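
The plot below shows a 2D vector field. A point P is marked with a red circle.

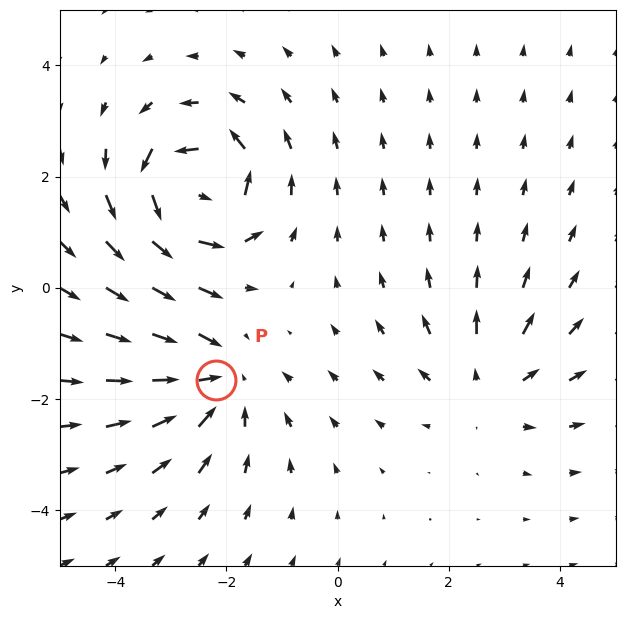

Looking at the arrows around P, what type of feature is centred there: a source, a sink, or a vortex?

At P (-2.2, -1.7) the arrows converge inward. Divergence about -3, curl ≈0 — negative divergence with near-zero curl is a sink.

sink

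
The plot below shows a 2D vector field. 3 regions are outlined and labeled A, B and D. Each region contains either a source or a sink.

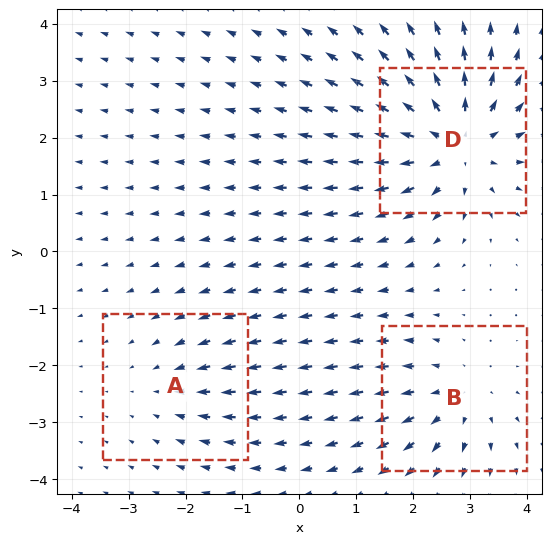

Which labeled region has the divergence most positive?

Divergence at each region's feature centre — A: about -2, B: about +3, D: about +5. Region D is most positive.

D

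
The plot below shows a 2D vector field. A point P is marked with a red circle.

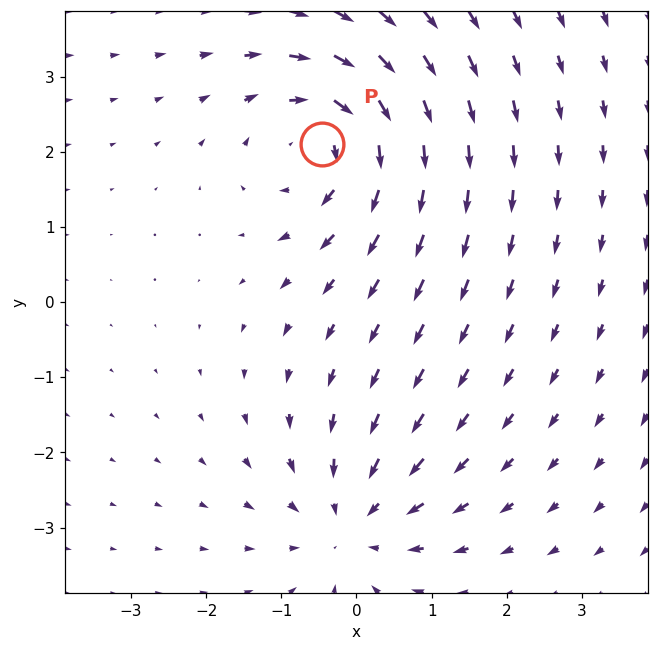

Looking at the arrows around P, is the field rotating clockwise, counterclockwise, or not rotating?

clockwise

Near P at (-0.5, 2.1) the arrows circulate clockwise. The curl (z-component) there is about -4; negative curl means clockwise rotation.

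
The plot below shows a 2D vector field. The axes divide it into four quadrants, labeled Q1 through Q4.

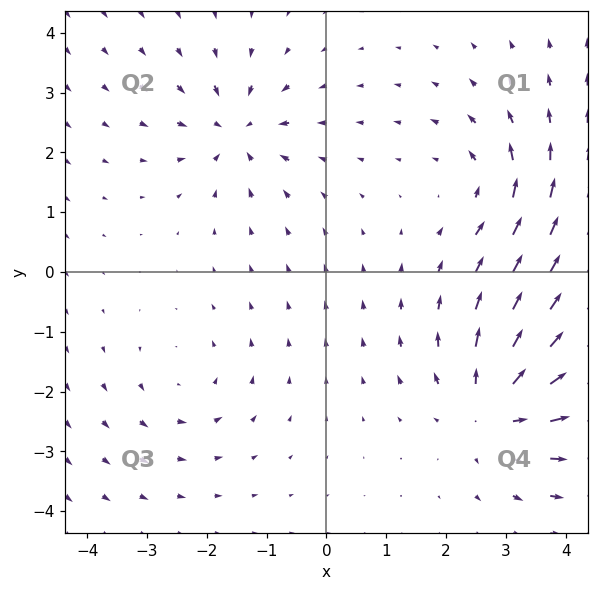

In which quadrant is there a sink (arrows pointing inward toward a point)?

The sink sits at approximately (-1.5, 2.4), which lies in quadrant Q2. The divergence there is about -5, negative as expected for a sink.

Q2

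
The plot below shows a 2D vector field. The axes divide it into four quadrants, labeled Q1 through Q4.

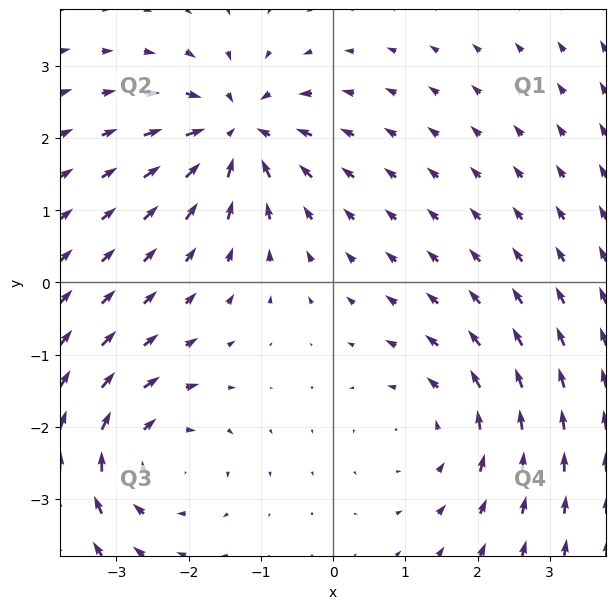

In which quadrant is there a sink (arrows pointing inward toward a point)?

Q2

The sink sits at approximately (-1.3, 2.1), which lies in quadrant Q2. The divergence there is about -5, negative as expected for a sink.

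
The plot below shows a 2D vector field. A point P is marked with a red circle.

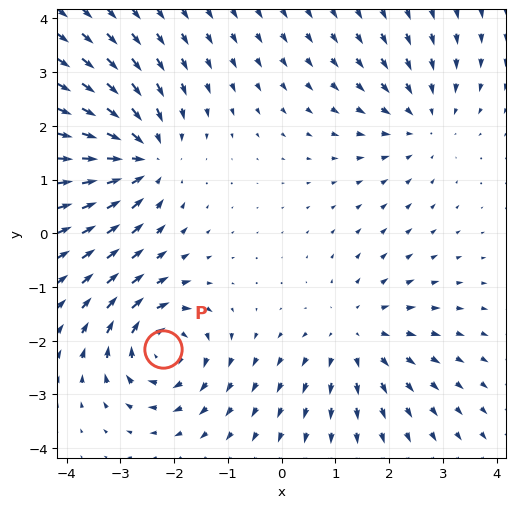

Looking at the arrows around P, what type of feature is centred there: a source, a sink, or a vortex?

vortex

At P (-2.2, -2.2) the arrows circulate clockwise. Divergence ≈0, curl about -5 — near-zero divergence with nonzero curl is a vortex.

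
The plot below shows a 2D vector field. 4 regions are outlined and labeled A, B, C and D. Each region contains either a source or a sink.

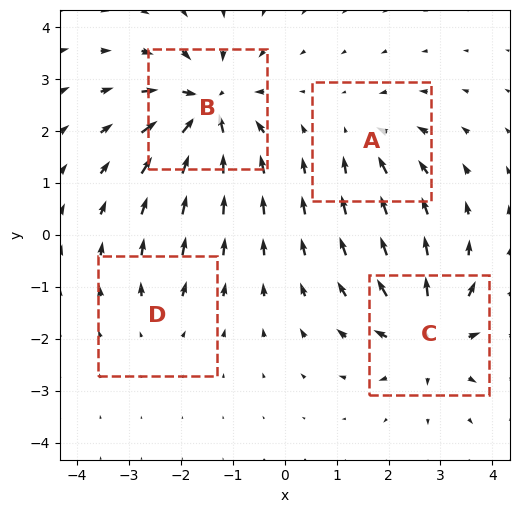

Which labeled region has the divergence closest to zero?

D

Divergence at each region's feature centre — A: about -4, B: about -8, C: about +6, D: about +3. Region D is closest to zero.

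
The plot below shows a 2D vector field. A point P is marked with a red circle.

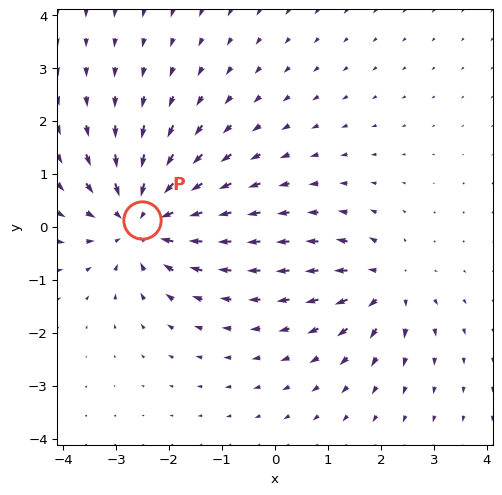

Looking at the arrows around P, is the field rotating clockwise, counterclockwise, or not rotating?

Near P at (-2.5, 0.1) the arrows show no circulation. The curl there is ≈0.

not rotating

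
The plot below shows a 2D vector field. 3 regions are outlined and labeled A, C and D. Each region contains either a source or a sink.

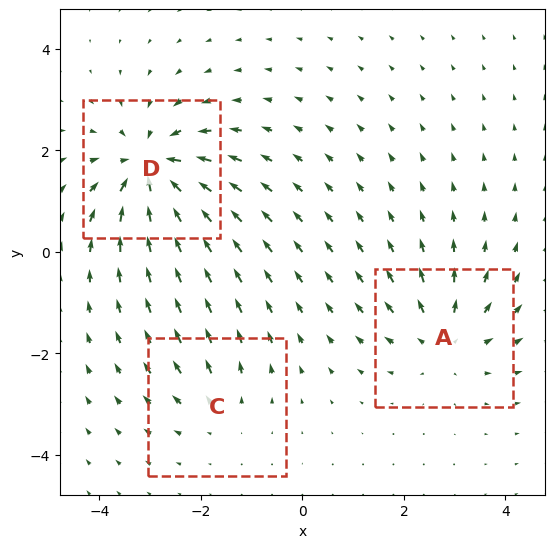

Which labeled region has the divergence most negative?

Divergence at each region's feature centre — A: about +3, C: about +2, D: about -5. Region D is most negative.

D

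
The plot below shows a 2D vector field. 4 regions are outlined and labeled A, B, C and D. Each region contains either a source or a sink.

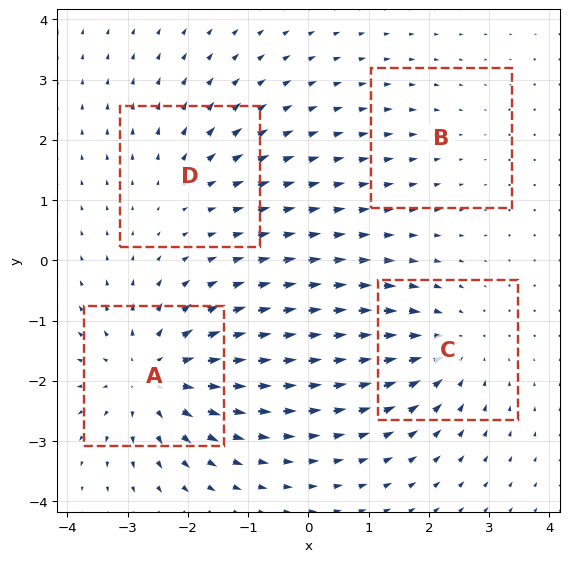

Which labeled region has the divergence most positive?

A

Divergence at each region's feature centre — A: about +6, B: about -2, C: about -4, D: about +3. Region A is most positive.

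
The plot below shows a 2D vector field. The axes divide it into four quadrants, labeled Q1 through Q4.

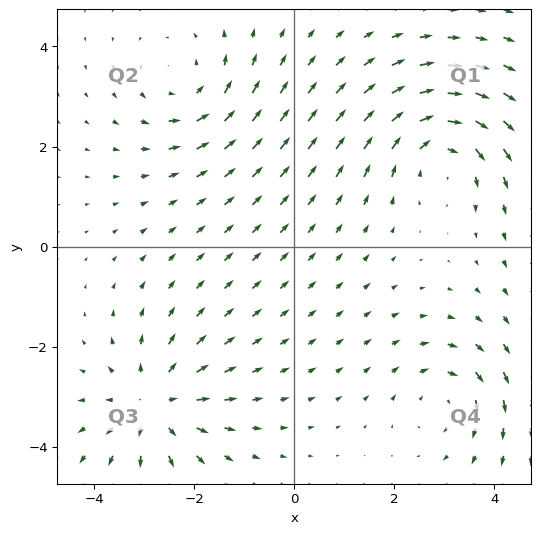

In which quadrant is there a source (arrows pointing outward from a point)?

The source sits at approximately (-2.8, -3.2), which lies in quadrant Q3. The divergence there is about +4, positive as expected for a source.

Q3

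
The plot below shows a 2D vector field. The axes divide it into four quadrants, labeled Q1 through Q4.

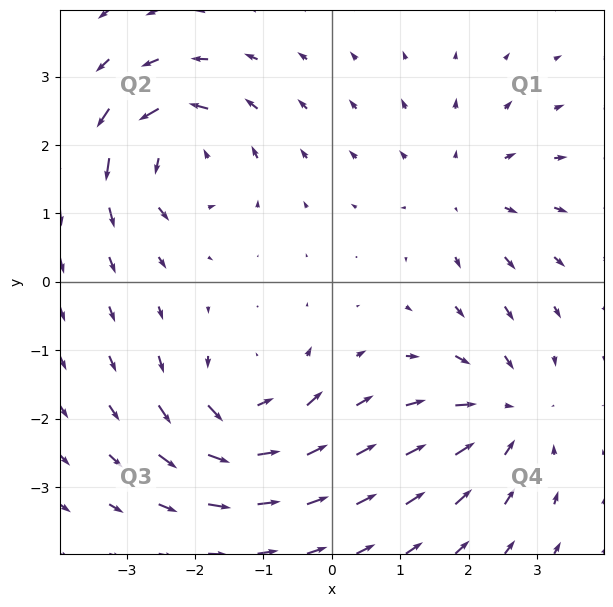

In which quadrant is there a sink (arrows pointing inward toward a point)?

The sink sits at approximately (2.6, -1.9), which lies in quadrant Q4. The divergence there is about -4, negative as expected for a sink.

Q4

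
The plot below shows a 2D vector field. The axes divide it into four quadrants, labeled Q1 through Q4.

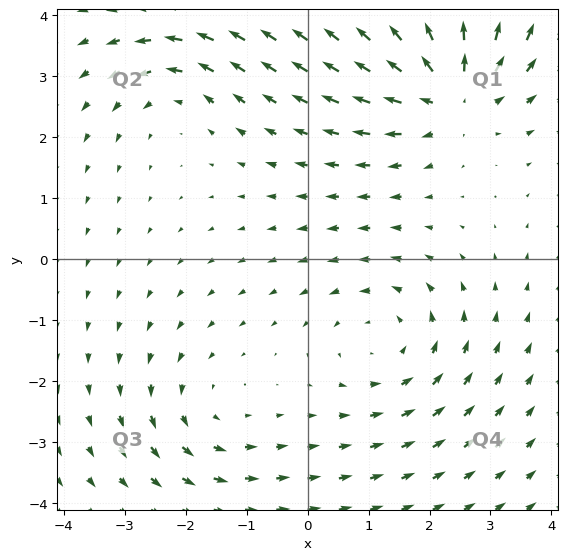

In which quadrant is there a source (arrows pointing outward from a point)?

The source sits at approximately (2.4, 2.7), which lies in quadrant Q1. The divergence there is about +5, positive as expected for a source.

Q1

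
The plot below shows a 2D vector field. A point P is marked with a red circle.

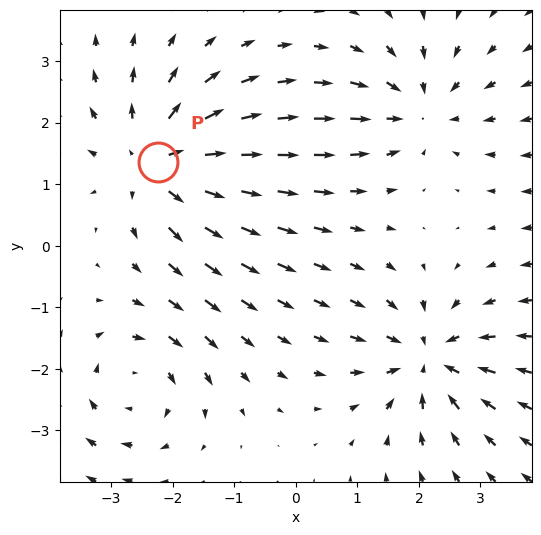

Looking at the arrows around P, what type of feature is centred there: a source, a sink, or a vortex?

At P (-2.2, 1.4) the arrows spread outward. Divergence about +4, curl ≈0 — positive divergence with near-zero curl is a source.

source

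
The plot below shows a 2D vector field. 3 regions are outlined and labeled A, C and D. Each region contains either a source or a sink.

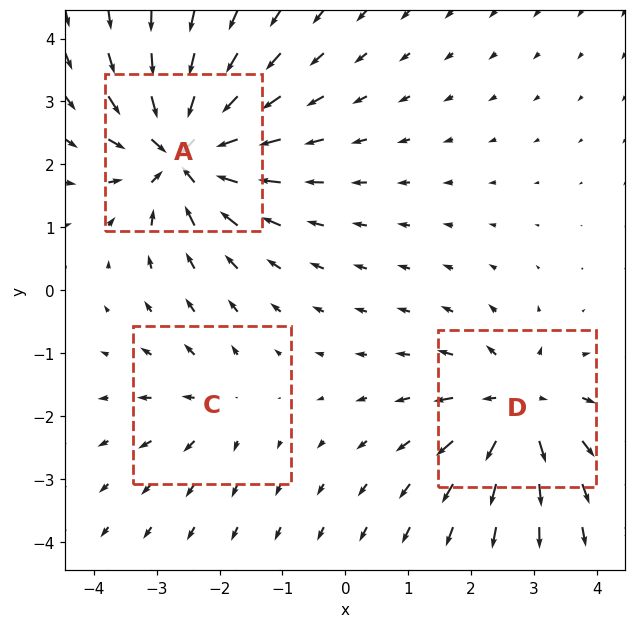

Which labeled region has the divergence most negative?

A

Divergence at each region's feature centre — A: about -6, C: about +2, D: about +4. Region A is most negative.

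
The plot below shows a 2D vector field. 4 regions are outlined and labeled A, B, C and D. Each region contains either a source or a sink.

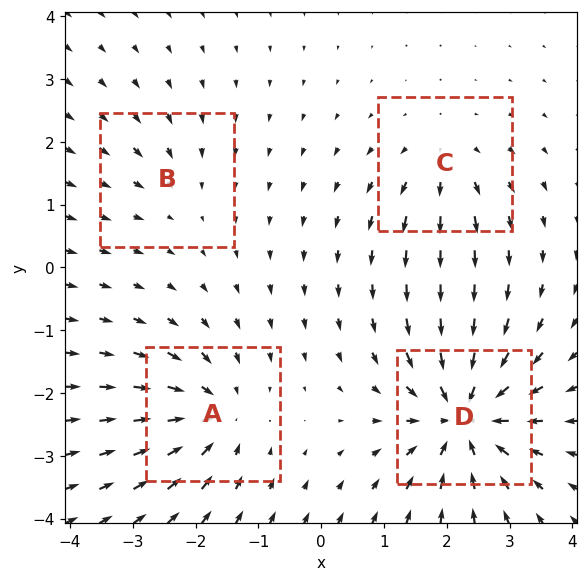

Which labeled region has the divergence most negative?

D

Divergence at each region's feature centre — A: about -6, B: about -2, C: about +4, D: about -9. Region D is most negative.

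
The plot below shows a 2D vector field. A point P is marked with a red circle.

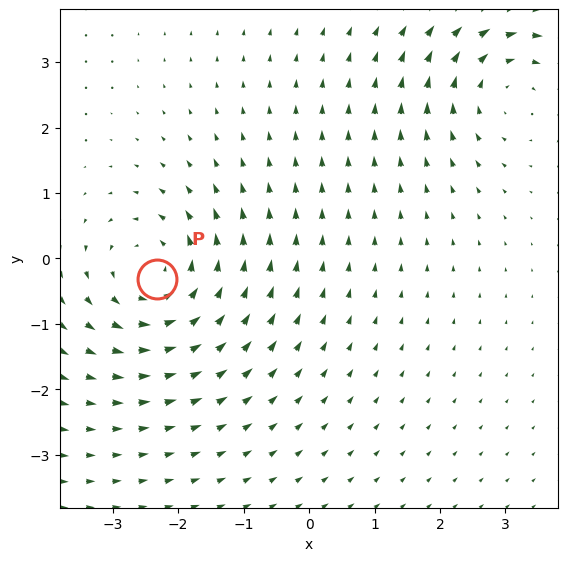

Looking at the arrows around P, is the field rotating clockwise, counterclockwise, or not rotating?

Near P at (-2.3, -0.3) the arrows circulate counterclockwise. The curl (z-component) there is about +4; positive curl means counterclockwise rotation.

counterclockwise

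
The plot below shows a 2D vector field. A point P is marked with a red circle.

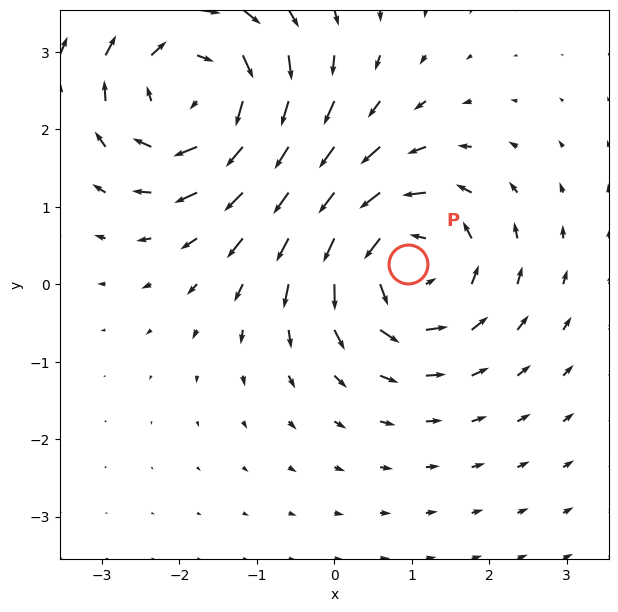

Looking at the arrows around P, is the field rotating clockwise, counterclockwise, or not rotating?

Near P at (0.9, 0.3) the arrows circulate counterclockwise. The curl (z-component) there is about +4; positive curl means counterclockwise rotation.

counterclockwise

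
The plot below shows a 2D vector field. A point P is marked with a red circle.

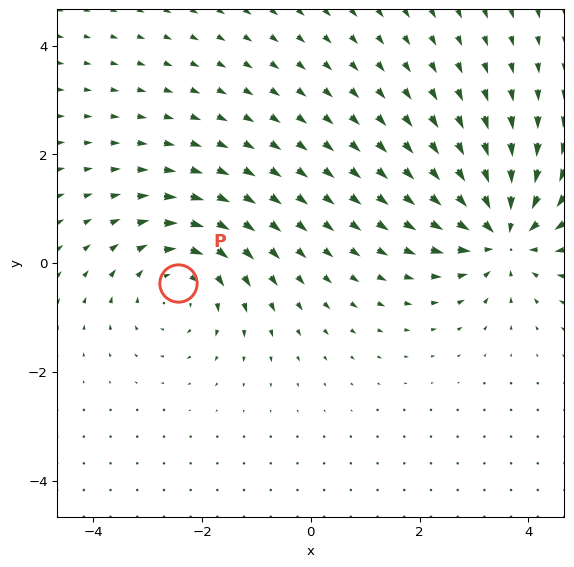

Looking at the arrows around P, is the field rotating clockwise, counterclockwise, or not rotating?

Near P at (-2.4, -0.4) the arrows circulate clockwise. The curl (z-component) there is about -3; negative curl means clockwise rotation.

clockwise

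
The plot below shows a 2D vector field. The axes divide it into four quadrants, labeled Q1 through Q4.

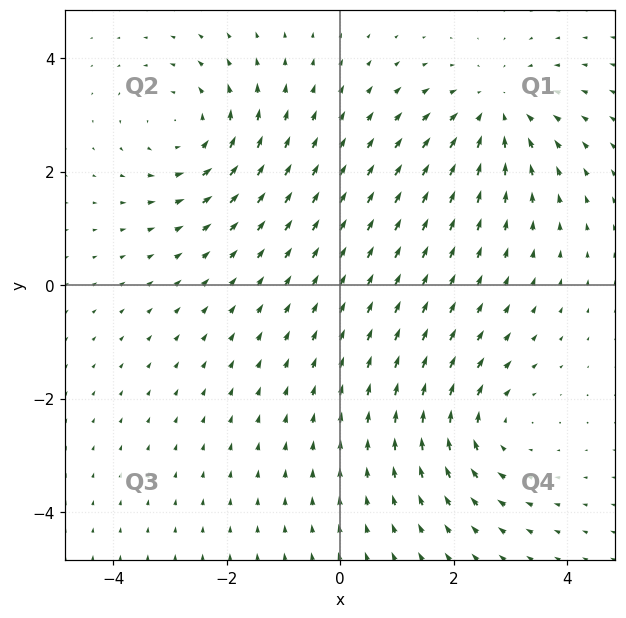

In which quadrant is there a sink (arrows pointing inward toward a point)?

The sink sits at approximately (2.7, 3.1), which lies in quadrant Q1. The divergence there is about -4, negative as expected for a sink.

Q1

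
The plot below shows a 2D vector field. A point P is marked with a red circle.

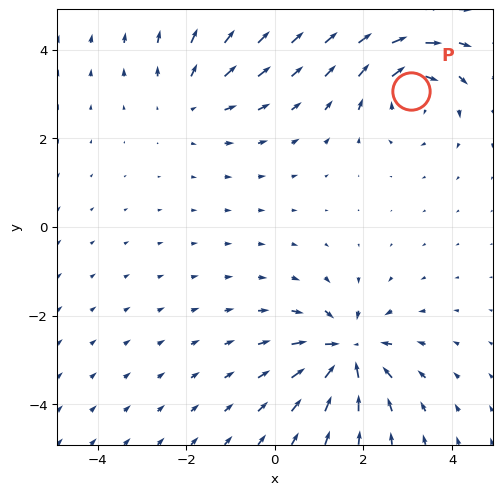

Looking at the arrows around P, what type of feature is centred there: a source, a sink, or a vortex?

At P (3.1, 3.1) the arrows circulate clockwise. Divergence ≈0, curl about -5 — near-zero divergence with nonzero curl is a vortex.

vortex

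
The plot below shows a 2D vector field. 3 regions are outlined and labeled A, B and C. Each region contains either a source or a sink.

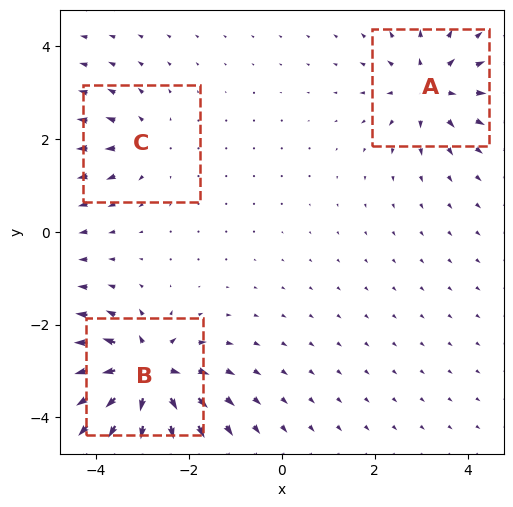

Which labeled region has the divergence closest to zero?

C

Divergence at each region's feature centre — A: about +4, B: about +6, C: about +3. Region C is closest to zero.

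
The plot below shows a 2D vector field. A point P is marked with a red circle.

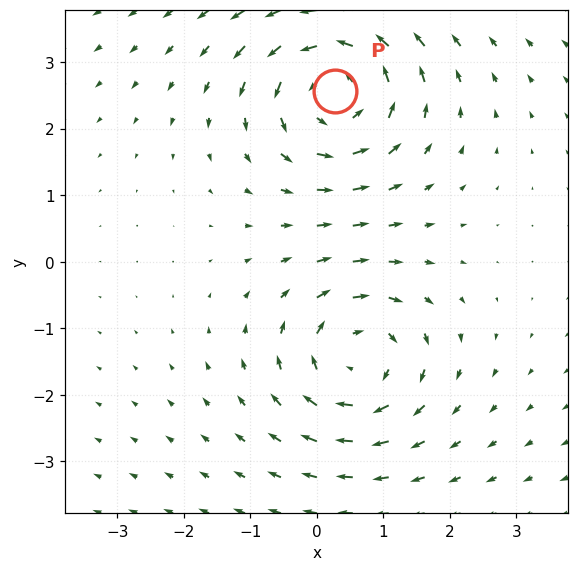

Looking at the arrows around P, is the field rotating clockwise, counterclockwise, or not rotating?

Near P at (0.3, 2.6) the arrows circulate counterclockwise. The curl (z-component) there is about +5; positive curl means counterclockwise rotation.

counterclockwise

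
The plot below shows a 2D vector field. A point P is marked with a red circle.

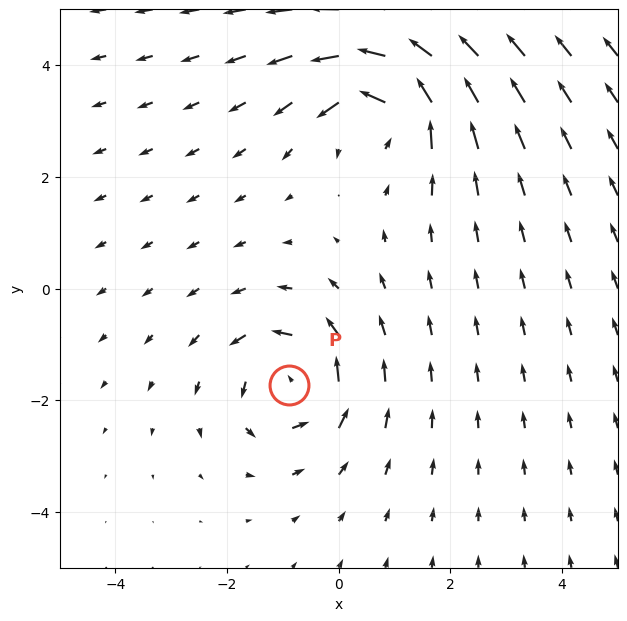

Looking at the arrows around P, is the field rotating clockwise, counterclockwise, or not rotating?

counterclockwise

Near P at (-0.9, -1.7) the arrows circulate counterclockwise. The curl (z-component) there is about +4; positive curl means counterclockwise rotation.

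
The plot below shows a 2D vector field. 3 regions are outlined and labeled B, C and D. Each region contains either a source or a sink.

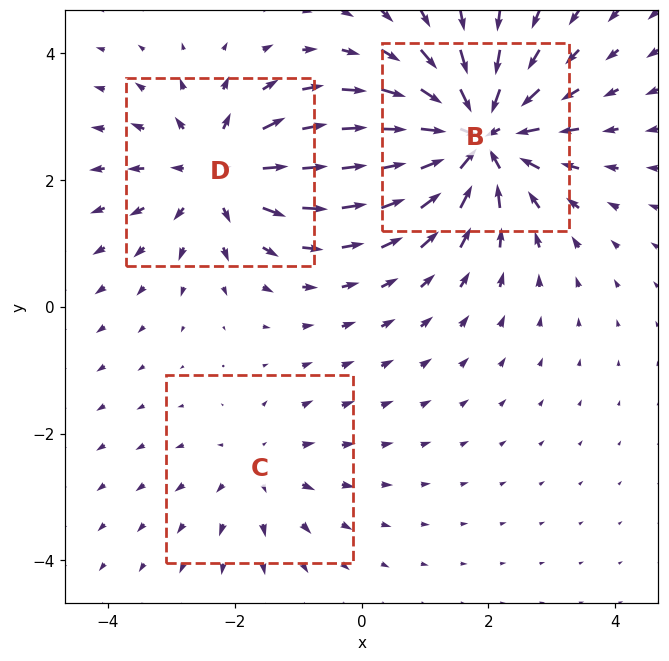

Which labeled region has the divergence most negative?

Divergence at each region's feature centre — B: about -5, C: about +2, D: about +4. Region B is most negative.

B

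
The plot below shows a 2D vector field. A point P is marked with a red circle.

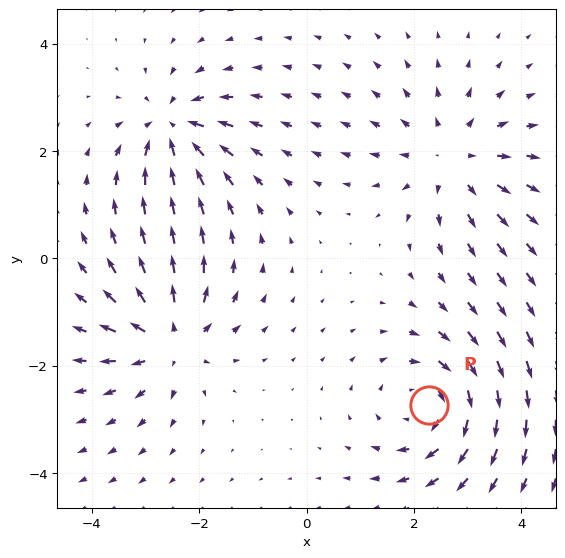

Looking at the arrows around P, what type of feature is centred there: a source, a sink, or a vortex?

At P (2.3, -2.7) the arrows circulate clockwise. Divergence ≈0, curl about -3 — near-zero divergence with nonzero curl is a vortex.

vortex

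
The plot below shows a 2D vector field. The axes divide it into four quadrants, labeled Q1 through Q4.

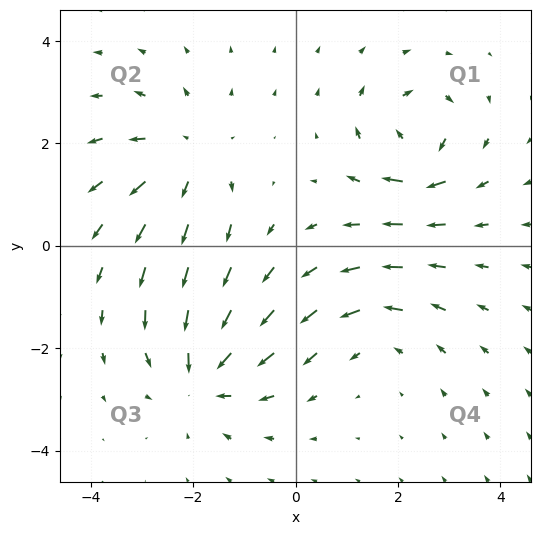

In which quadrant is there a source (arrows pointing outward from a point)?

Q2

The source sits at approximately (-2.1, 1.7), which lies in quadrant Q2. The divergence there is about +3, positive as expected for a source.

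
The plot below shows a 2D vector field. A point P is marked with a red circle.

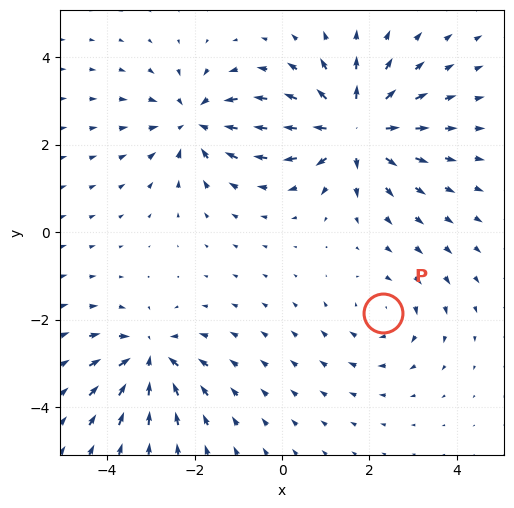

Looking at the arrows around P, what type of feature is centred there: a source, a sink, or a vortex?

At P (2.3, -1.9) the arrows circulate clockwise. Divergence ≈0, curl about -2 — near-zero divergence with nonzero curl is a vortex.

vortex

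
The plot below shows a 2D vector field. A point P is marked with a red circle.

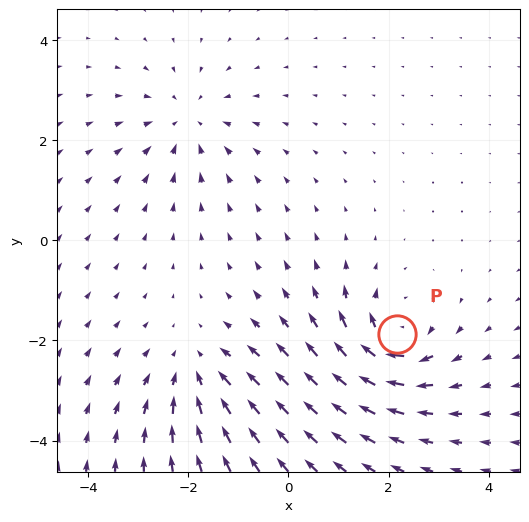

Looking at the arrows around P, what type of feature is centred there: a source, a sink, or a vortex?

At P (2.2, -1.9) the arrows circulate clockwise. Divergence ≈0, curl about -6 — near-zero divergence with nonzero curl is a vortex.

vortex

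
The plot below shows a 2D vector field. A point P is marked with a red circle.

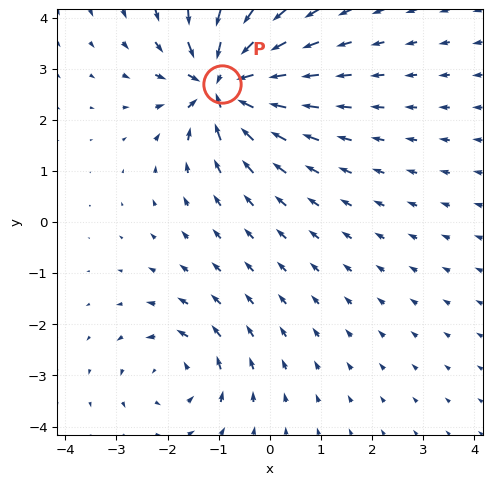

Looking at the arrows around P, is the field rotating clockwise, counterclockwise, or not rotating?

Near P at (-0.9, 2.7) the arrows show no circulation. The curl there is ≈0.

not rotating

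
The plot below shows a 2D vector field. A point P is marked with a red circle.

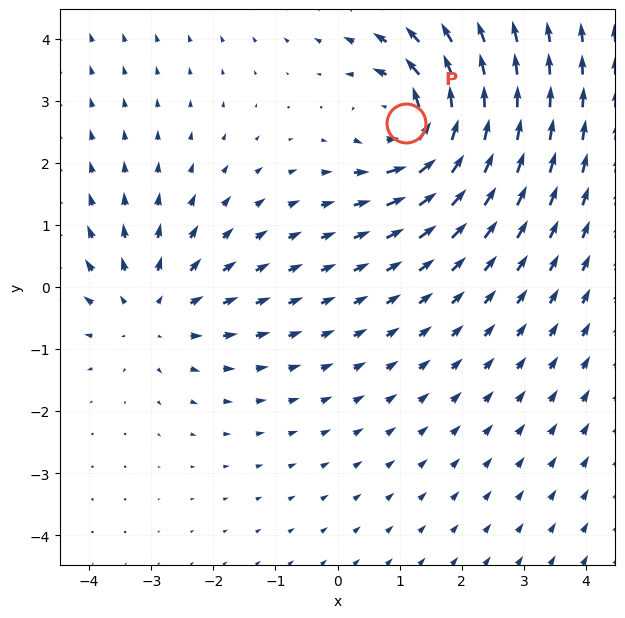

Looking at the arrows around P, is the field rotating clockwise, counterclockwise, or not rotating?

Near P at (1.1, 2.6) the arrows circulate counterclockwise. The curl (z-component) there is about +6; positive curl means counterclockwise rotation.

counterclockwise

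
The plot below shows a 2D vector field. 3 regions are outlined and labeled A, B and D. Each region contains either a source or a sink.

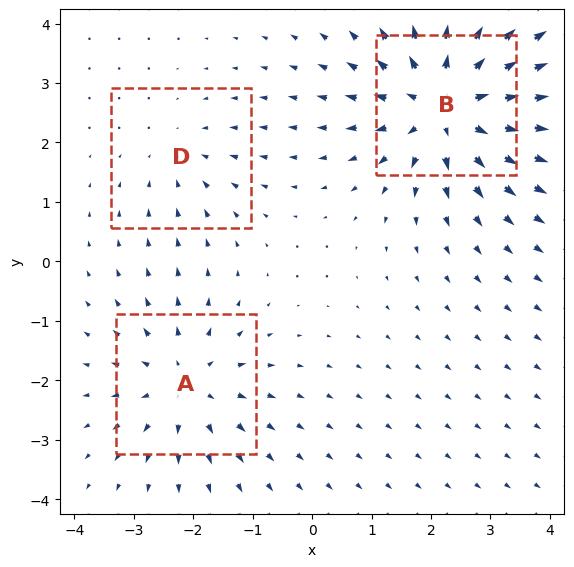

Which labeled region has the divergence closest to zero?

D

Divergence at each region's feature centre — A: about +3, B: about +5, D: about -2. Region D is closest to zero.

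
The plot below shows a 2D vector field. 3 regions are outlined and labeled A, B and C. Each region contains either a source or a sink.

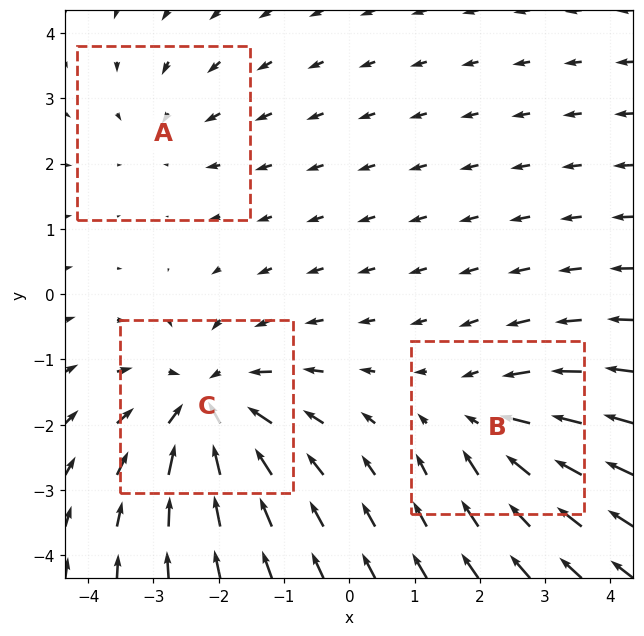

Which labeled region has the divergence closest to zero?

A

Divergence at each region's feature centre — A: about -2, B: about -3, C: about -4. Region A is closest to zero.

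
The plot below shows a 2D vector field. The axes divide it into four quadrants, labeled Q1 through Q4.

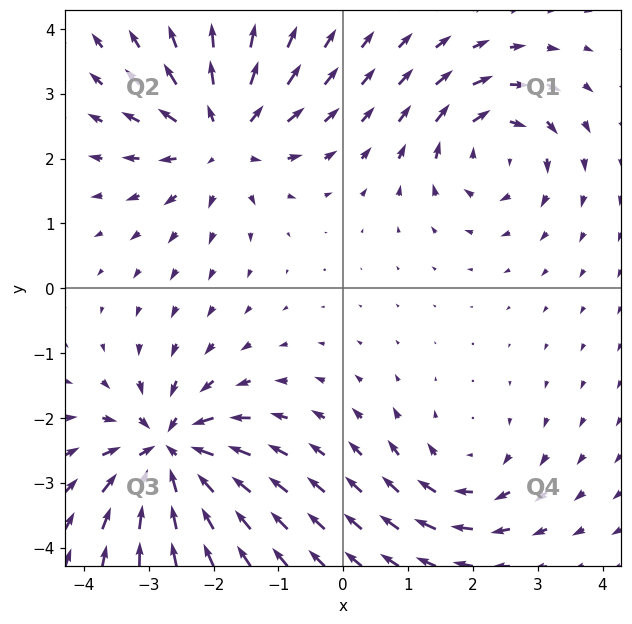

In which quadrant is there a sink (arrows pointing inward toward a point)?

Q3

The sink sits at approximately (-2.7, -2.5), which lies in quadrant Q3. The divergence there is about -6, negative as expected for a sink.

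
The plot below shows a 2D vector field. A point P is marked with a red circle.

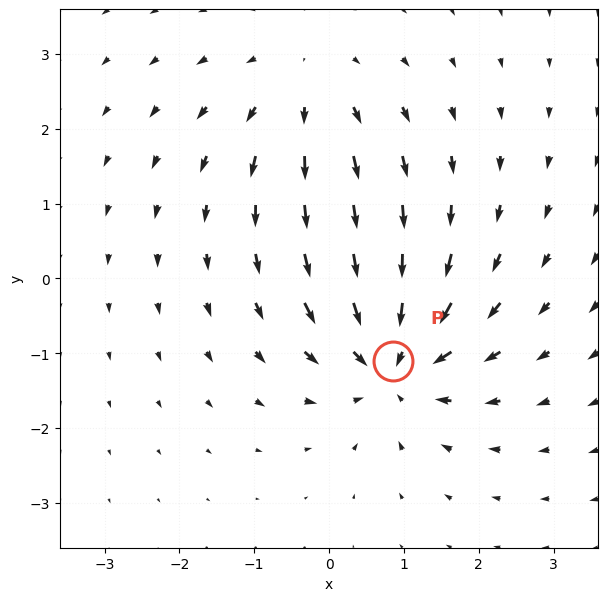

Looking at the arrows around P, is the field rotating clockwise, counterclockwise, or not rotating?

not rotating

Near P at (0.9, -1.1) the arrows show no circulation. The curl there is ≈0.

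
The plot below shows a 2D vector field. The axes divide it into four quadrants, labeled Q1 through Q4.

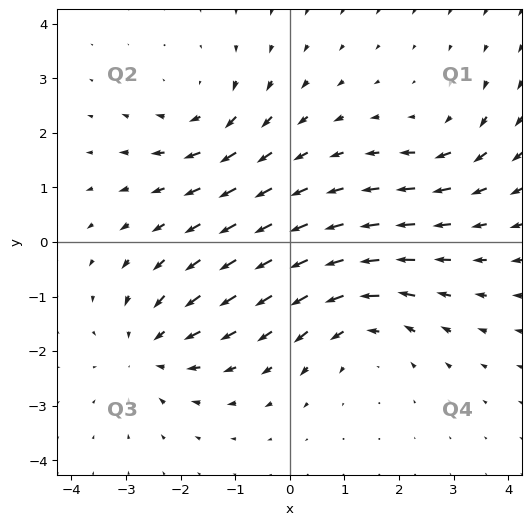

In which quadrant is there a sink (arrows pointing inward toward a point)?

Q3

The sink sits at approximately (-2.5, -1.9), which lies in quadrant Q3. The divergence there is about -5, negative as expected for a sink.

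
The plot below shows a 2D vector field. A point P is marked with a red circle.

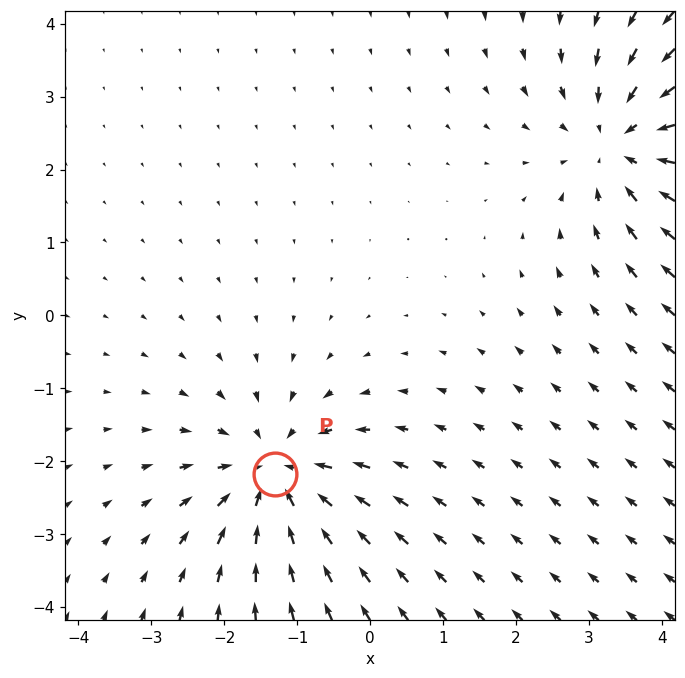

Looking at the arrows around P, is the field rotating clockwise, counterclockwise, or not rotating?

Near P at (-1.3, -2.2) the arrows show no circulation. The curl there is ≈0.

not rotating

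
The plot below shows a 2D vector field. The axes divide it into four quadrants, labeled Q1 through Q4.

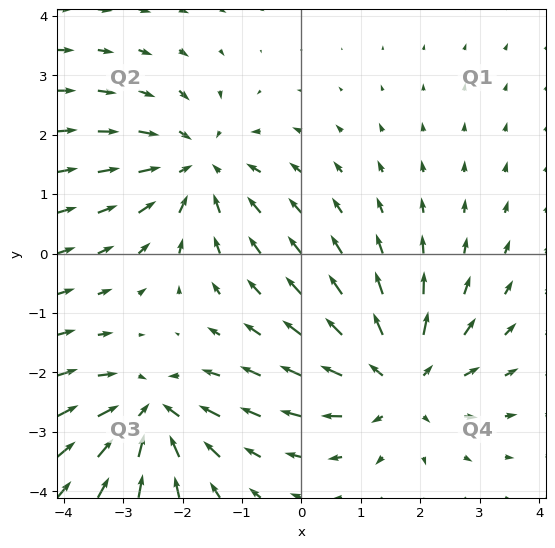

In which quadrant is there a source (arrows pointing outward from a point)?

The source sits at approximately (1.6, -2.2), which lies in quadrant Q4. The divergence there is about +4, positive as expected for a source.

Q4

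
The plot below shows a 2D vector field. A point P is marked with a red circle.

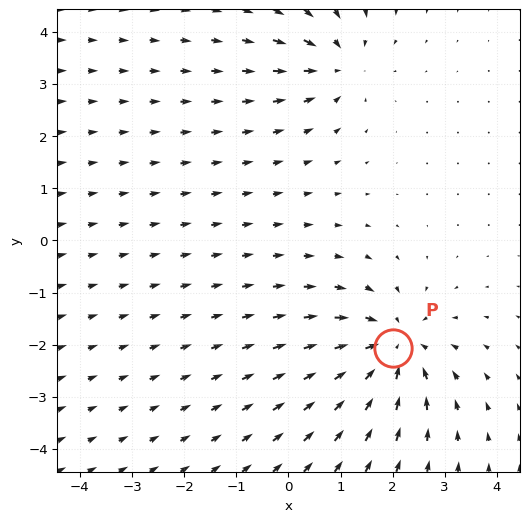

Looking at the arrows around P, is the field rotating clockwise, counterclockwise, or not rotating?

not rotating

Near P at (2.0, -2.1) the arrows show no circulation. The curl there is ≈0.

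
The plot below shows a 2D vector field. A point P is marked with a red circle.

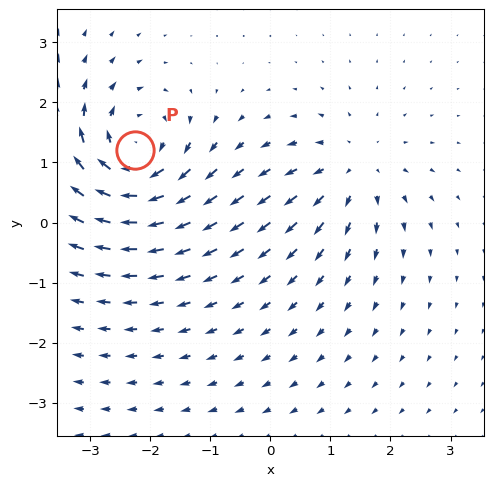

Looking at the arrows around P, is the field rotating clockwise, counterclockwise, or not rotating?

clockwise

Near P at (-2.3, 1.2) the arrows circulate clockwise. The curl (z-component) there is about -6; negative curl means clockwise rotation.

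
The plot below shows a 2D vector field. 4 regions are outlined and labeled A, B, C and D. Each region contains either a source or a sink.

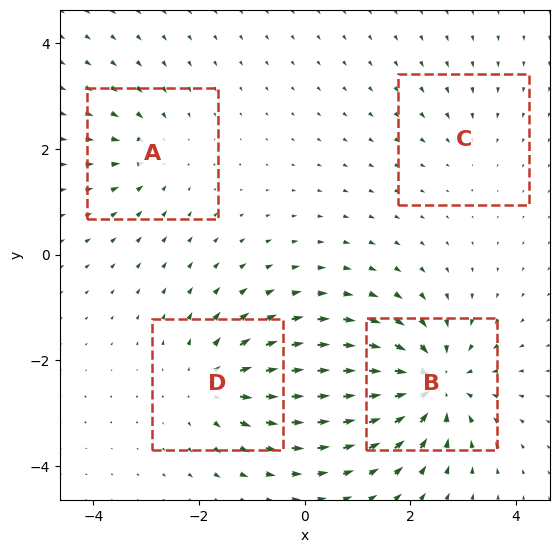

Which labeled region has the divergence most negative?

B

Divergence at each region's feature centre — A: about -4, B: about -8, C: about -2, D: about +5. Region B is most negative.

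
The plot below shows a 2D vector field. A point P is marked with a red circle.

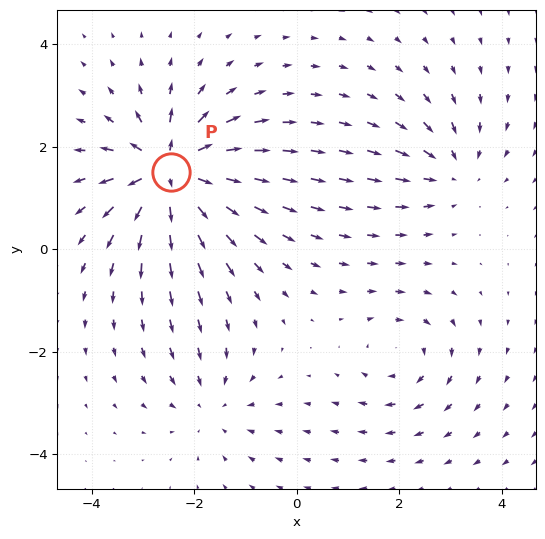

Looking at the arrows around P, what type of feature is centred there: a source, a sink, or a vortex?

At P (-2.5, 1.5) the arrows spread outward. Divergence about +7, curl ≈0 — positive divergence with near-zero curl is a source.

source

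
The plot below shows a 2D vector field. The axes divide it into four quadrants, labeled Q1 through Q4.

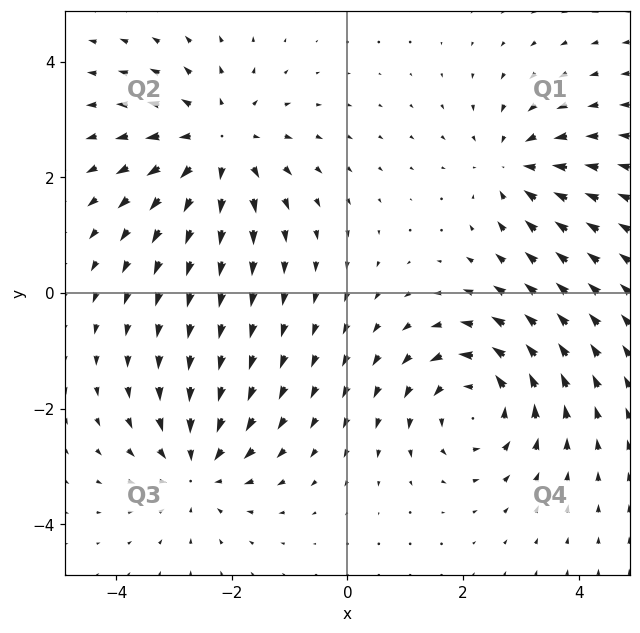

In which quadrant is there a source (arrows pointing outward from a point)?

The source sits at approximately (-2.2, 2.6), which lies in quadrant Q2. The divergence there is about +5, positive as expected for a source.

Q2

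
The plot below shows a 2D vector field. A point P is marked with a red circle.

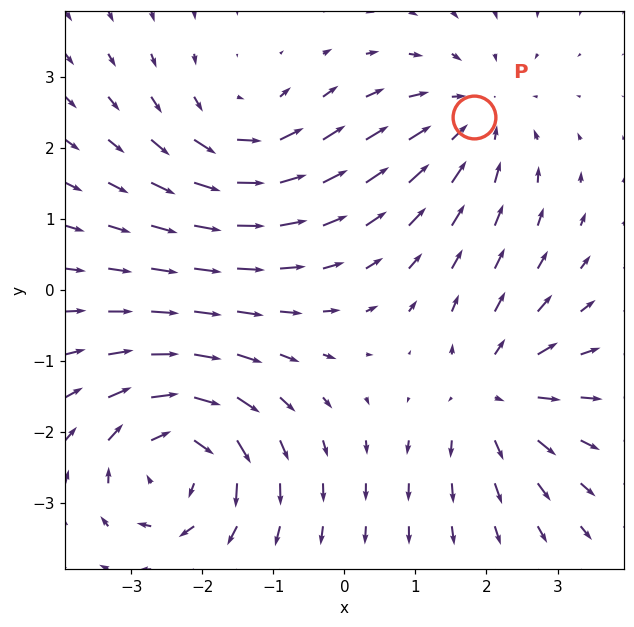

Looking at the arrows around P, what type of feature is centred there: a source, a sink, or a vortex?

sink

At P (1.8, 2.4) the arrows converge inward. Divergence about -3, curl ≈0 — negative divergence with near-zero curl is a sink.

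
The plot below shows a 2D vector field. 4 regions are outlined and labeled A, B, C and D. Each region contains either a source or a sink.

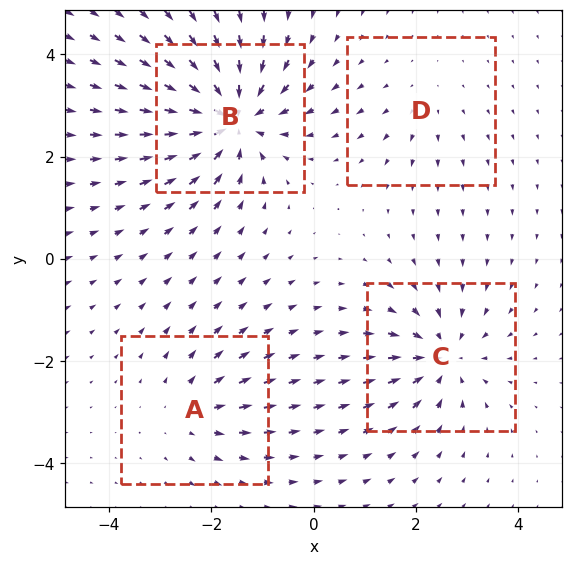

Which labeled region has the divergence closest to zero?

Divergence at each region's feature centre — A: about +3, B: about -8, C: about -6, D: about +2. Region D is closest to zero.

D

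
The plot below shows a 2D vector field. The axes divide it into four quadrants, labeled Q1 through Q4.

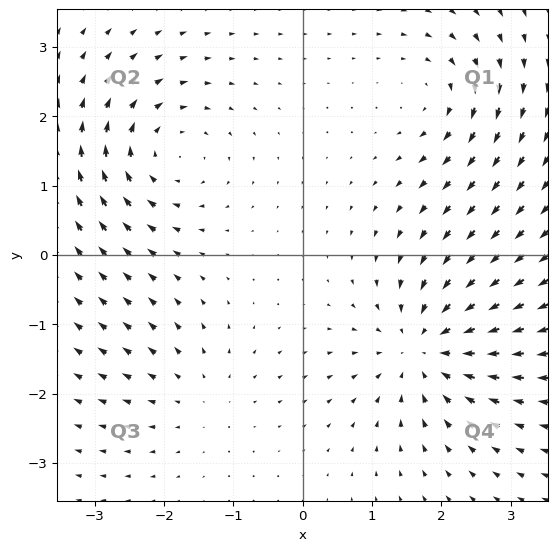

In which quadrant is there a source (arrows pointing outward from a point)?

Q3

The source sits at approximately (-1.5, -2.0), which lies in quadrant Q3. The divergence there is about +2, positive as expected for a source.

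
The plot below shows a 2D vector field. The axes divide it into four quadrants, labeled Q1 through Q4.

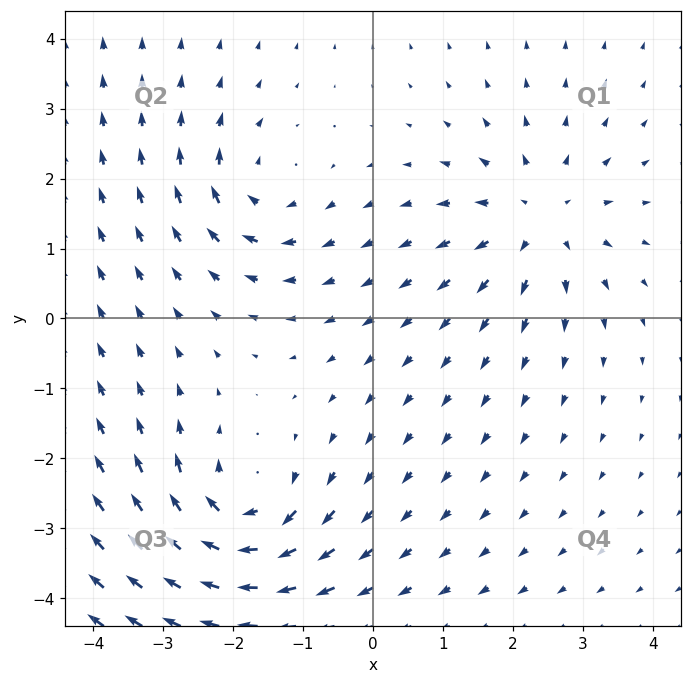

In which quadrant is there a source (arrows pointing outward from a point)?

The source sits at approximately (2.4, 1.4), which lies in quadrant Q1. The divergence there is about +3, positive as expected for a source.

Q1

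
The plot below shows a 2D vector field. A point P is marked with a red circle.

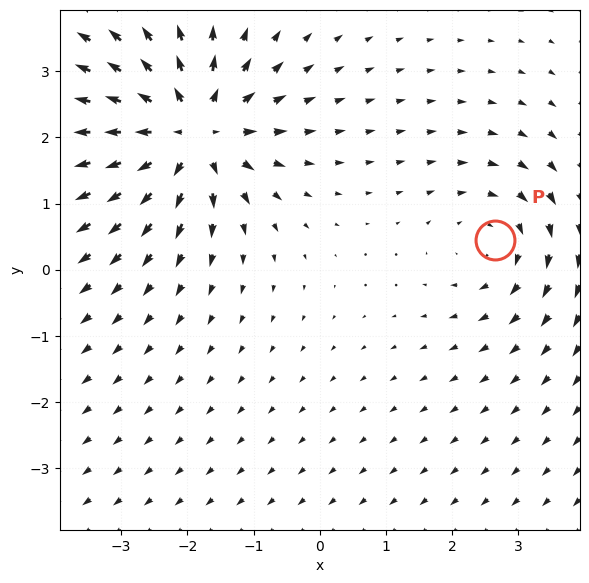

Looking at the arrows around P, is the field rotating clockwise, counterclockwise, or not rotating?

Near P at (2.6, 0.5) the arrows circulate clockwise. The curl (z-component) there is about -3; negative curl means clockwise rotation.

clockwise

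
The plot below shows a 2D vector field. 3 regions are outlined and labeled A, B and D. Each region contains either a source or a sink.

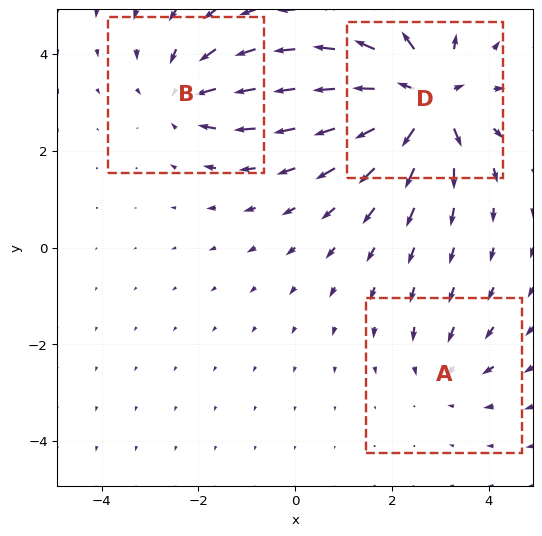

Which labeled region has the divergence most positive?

Divergence at each region's feature centre — A: about -2, B: about -3, D: about +6. Region D is most positive.

D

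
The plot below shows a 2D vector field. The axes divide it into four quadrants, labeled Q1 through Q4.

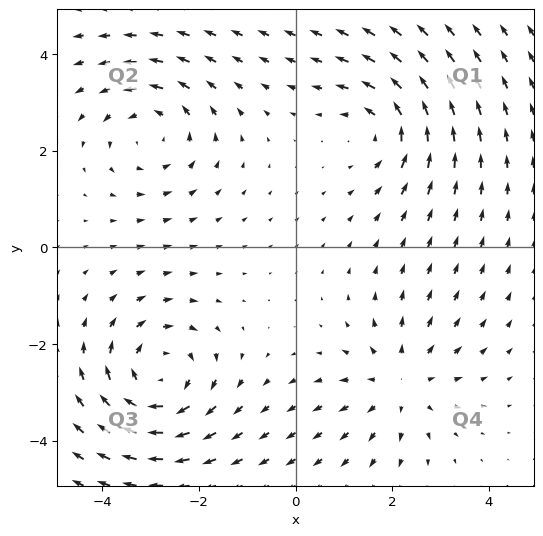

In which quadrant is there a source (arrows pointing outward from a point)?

The source sits at approximately (2.2, -2.8), which lies in quadrant Q4. The divergence there is about +3, positive as expected for a source.

Q4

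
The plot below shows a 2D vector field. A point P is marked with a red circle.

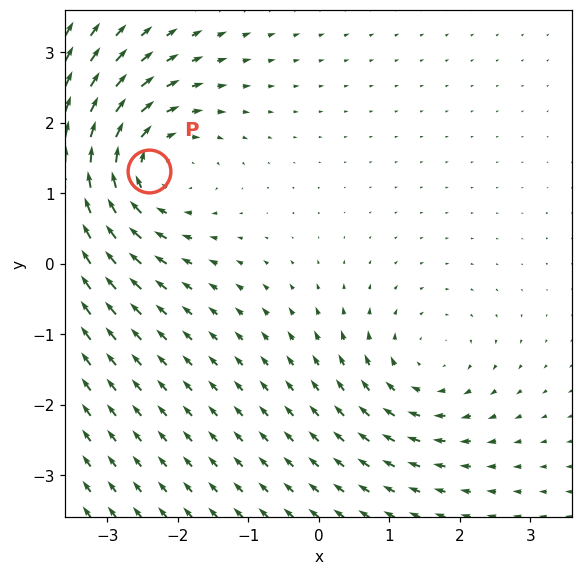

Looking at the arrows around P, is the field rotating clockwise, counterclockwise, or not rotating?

Near P at (-2.4, 1.3) the arrows circulate clockwise. The curl (z-component) there is about -4; negative curl means clockwise rotation.

clockwise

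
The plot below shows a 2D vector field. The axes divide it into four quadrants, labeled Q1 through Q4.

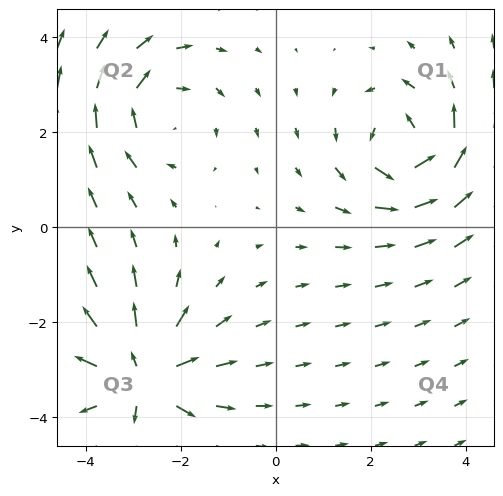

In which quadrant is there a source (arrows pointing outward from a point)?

Q3

The source sits at approximately (-2.8, -3.1), which lies in quadrant Q3. The divergence there is about +6, positive as expected for a source.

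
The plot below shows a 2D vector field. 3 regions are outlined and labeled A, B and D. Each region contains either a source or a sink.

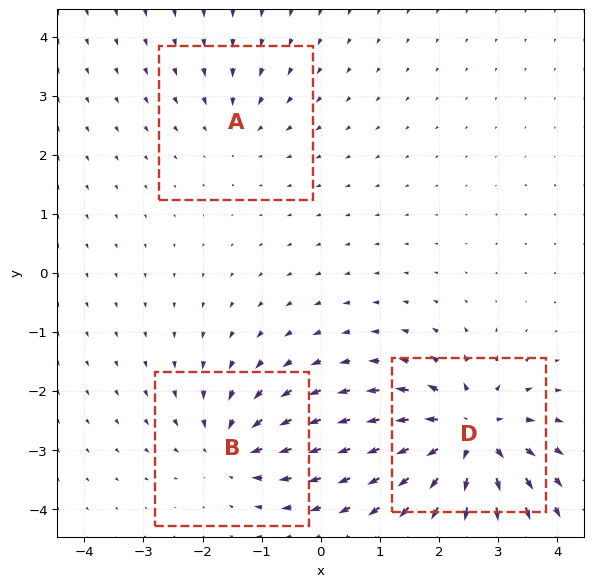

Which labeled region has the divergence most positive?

D

Divergence at each region's feature centre — A: about -2, B: about -4, D: about +6. Region D is most positive.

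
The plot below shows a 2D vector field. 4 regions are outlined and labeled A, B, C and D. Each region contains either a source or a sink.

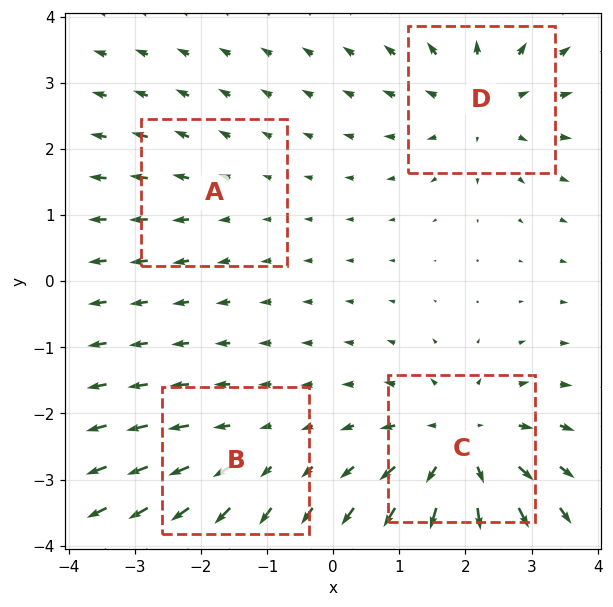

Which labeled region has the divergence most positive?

Divergence at each region's feature centre — A: about +2, B: about +3, C: about +6, D: about +5. Region C is most positive.

C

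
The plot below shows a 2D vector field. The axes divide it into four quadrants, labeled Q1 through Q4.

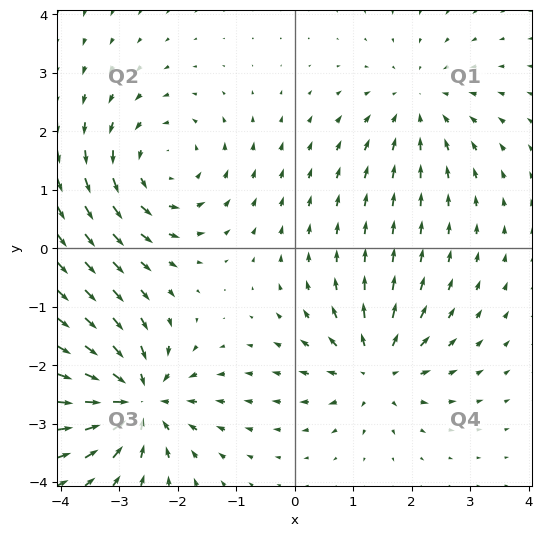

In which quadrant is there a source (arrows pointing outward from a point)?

Q4

The source sits at approximately (1.4, -2.1), which lies in quadrant Q4. The divergence there is about +5, positive as expected for a source.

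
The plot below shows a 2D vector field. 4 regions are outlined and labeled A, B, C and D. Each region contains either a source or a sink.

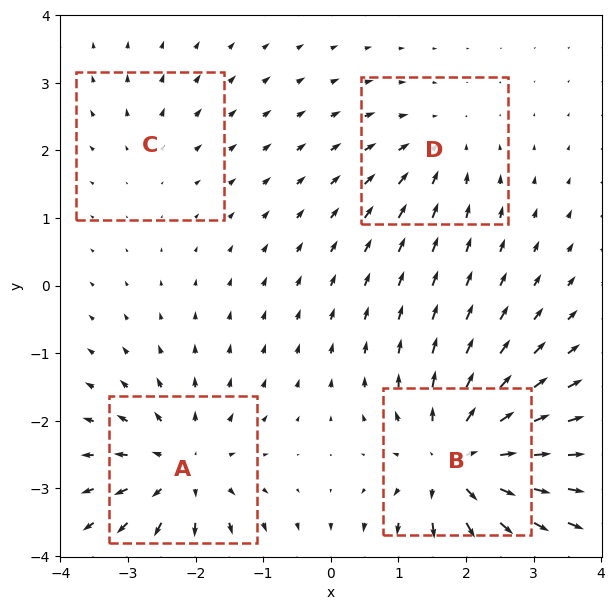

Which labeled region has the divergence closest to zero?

Divergence at each region's feature centre — A: about +6, B: about +8, C: about +2, D: about -4. Region C is closest to zero.

C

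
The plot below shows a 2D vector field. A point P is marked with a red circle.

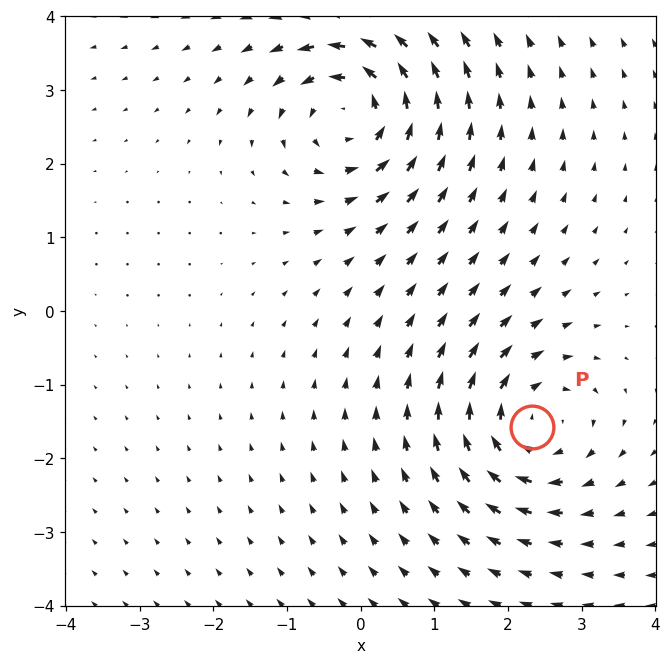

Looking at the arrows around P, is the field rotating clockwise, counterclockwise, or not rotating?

clockwise

Near P at (2.3, -1.6) the arrows circulate clockwise. The curl (z-component) there is about -4; negative curl means clockwise rotation.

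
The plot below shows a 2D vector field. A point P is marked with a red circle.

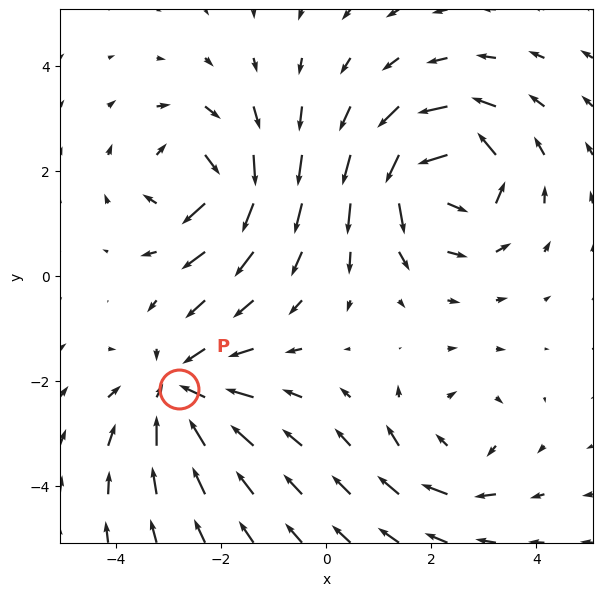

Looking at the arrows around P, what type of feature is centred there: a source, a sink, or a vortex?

At P (-2.8, -2.2) the arrows converge inward. Divergence about -4, curl ≈0 — negative divergence with near-zero curl is a sink.

sink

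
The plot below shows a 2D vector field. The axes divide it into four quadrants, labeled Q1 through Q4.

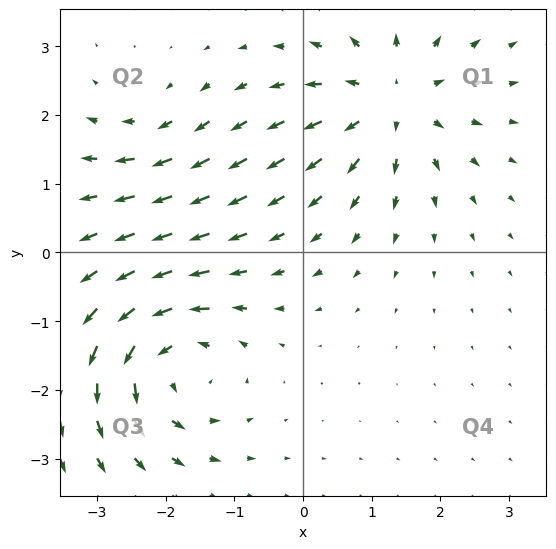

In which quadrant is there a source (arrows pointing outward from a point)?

The source sits at approximately (1.3, 2.2), which lies in quadrant Q1. The divergence there is about +5, positive as expected for a source.

Q1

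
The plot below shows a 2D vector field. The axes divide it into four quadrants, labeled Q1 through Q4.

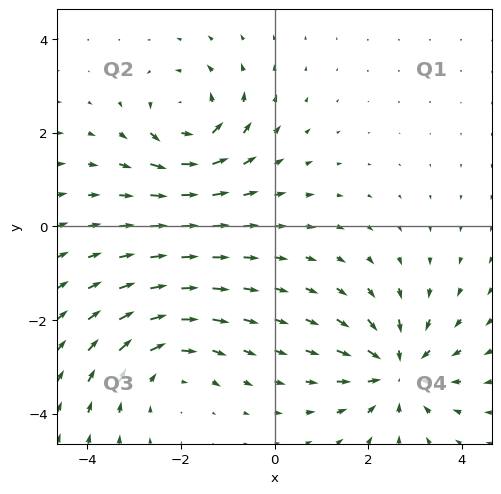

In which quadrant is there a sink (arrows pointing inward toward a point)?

Q4

The sink sits at approximately (2.6, -3.1), which lies in quadrant Q4. The divergence there is about -4, negative as expected for a sink.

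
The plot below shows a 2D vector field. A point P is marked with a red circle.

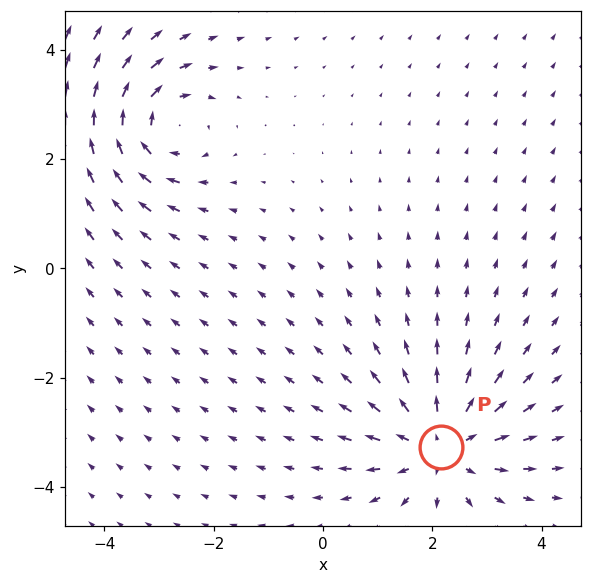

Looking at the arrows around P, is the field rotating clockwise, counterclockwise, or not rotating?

Near P at (2.2, -3.3) the arrows show no circulation. The curl there is ≈0.

not rotating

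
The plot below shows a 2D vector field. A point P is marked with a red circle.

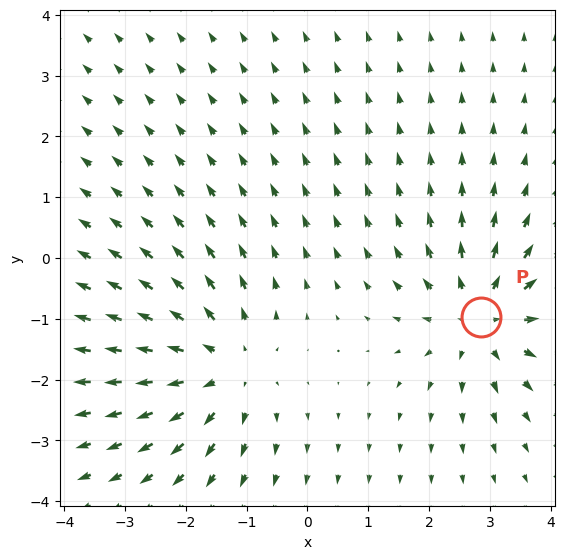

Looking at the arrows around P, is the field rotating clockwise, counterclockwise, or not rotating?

Near P at (2.8, -1.0) the arrows show no circulation. The curl there is ≈0.

not rotating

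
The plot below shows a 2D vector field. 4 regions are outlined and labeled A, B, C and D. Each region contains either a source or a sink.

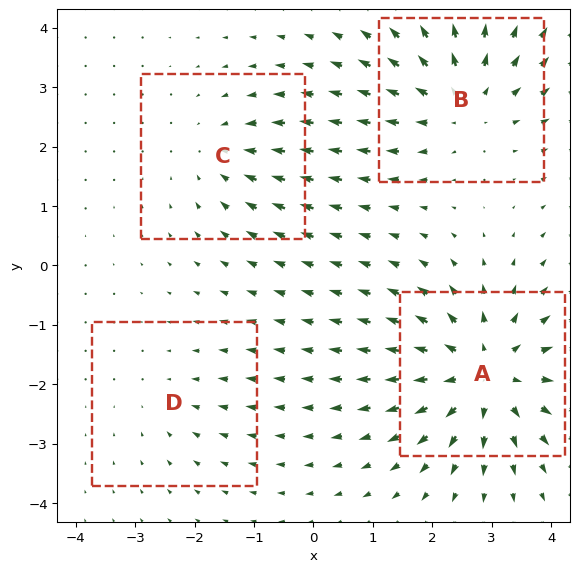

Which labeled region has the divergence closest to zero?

D

Divergence at each region's feature centre — A: about +6, B: about +5, C: about -3, D: about -2. Region D is closest to zero.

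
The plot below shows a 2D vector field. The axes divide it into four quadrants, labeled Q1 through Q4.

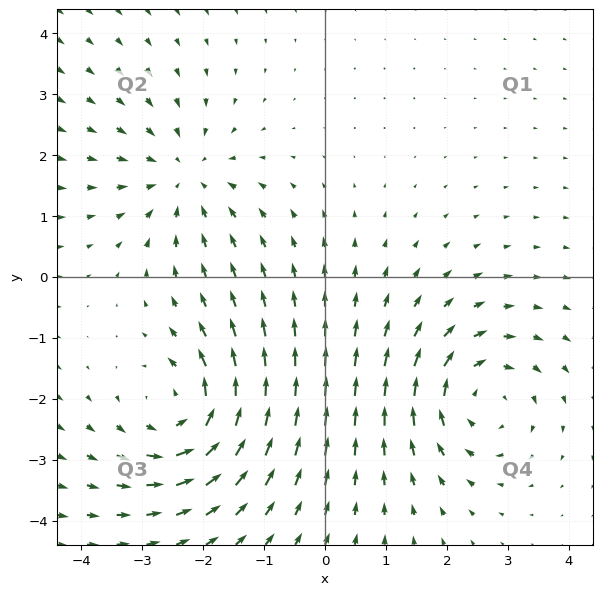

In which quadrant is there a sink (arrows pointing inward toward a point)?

Q2

The sink sits at approximately (-2.3, 1.6), which lies in quadrant Q2. The divergence there is about -3, negative as expected for a sink.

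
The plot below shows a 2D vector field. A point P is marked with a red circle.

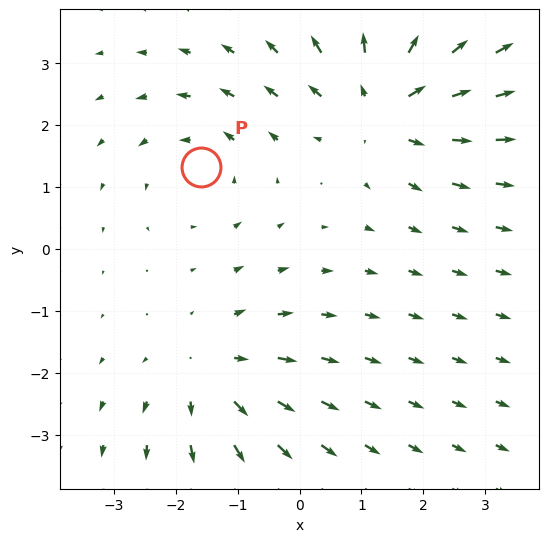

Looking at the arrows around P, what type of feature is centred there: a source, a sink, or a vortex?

vortex

At P (-1.6, 1.3) the arrows circulate counterclockwise. Divergence ≈0, curl about +3 — near-zero divergence with nonzero curl is a vortex.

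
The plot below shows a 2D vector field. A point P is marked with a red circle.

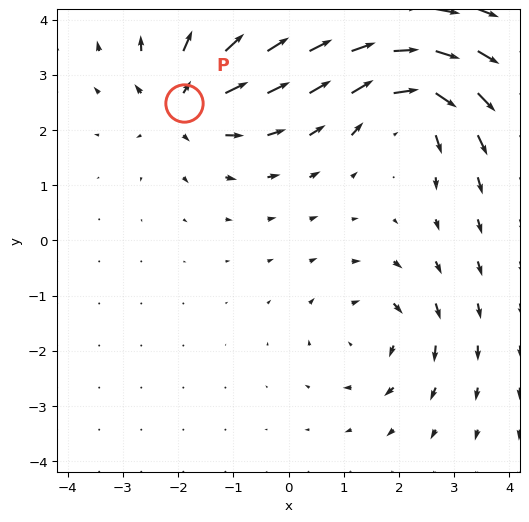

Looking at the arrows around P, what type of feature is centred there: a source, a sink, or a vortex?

source

At P (-1.9, 2.5) the arrows spread outward. Divergence about +5, curl ≈0 — positive divergence with near-zero curl is a source.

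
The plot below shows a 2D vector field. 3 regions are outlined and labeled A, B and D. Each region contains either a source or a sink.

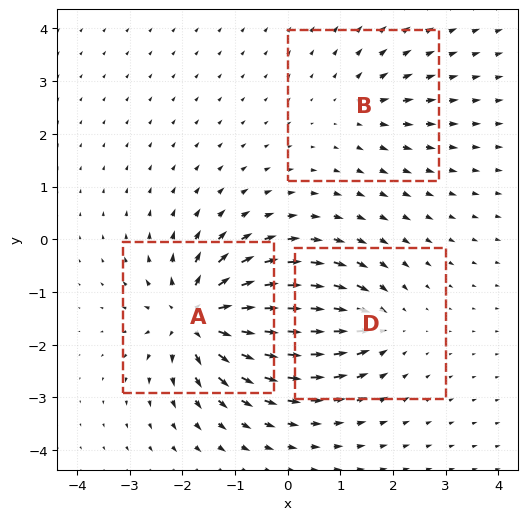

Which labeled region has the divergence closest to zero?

B

Divergence at each region's feature centre — A: about +7, B: about +3, D: about -4. Region B is closest to zero.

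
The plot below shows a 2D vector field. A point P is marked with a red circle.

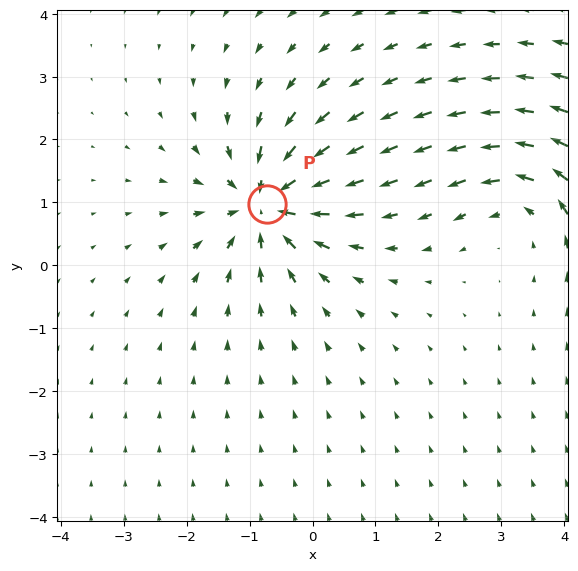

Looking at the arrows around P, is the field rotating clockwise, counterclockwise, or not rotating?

not rotating

Near P at (-0.7, 1.0) the arrows show no circulation. The curl there is ≈0.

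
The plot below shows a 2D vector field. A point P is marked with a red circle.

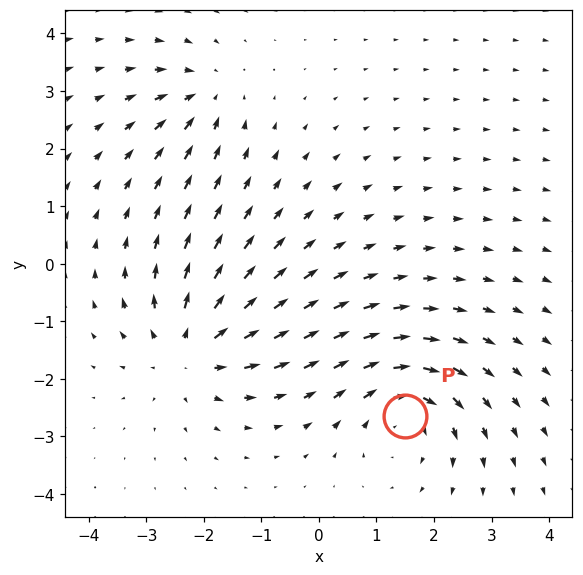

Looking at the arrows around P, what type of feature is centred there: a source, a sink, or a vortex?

At P (1.5, -2.7) the arrows circulate clockwise. Divergence ≈0, curl about -4 — near-zero divergence with nonzero curl is a vortex.

vortex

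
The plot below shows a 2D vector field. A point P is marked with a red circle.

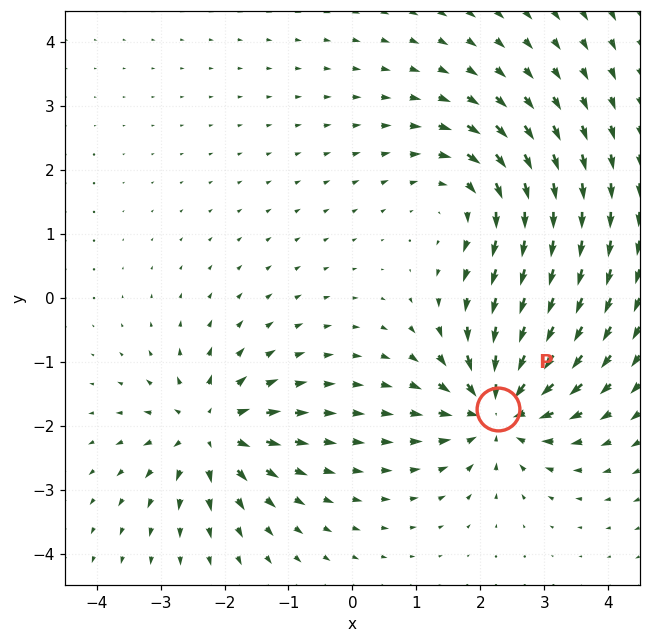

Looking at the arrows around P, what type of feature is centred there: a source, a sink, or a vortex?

sink

At P (2.3, -1.7) the arrows converge inward. Divergence about -5, curl ≈0 — negative divergence with near-zero curl is a sink.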